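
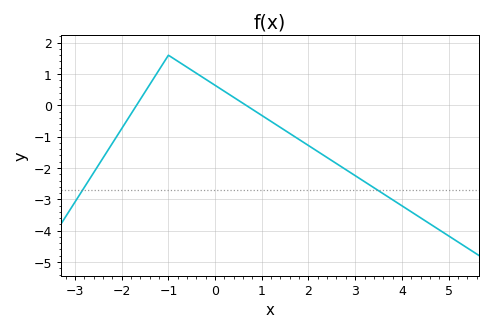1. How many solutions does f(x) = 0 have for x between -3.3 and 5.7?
2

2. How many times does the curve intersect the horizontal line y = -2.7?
2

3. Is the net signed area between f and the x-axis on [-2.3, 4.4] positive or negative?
negative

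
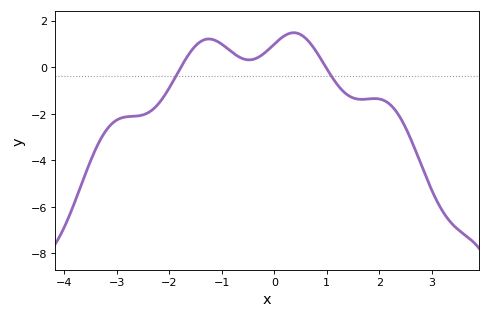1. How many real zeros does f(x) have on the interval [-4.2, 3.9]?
2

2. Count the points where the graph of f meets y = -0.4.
2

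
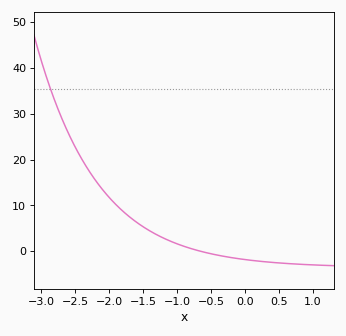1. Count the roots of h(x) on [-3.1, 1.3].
1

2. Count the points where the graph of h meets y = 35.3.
1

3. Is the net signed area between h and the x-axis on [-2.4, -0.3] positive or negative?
positive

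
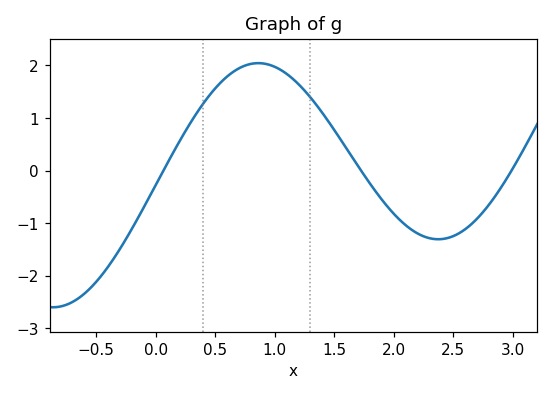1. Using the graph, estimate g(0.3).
0.934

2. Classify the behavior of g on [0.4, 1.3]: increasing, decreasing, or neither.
neither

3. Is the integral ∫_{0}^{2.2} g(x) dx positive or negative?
positive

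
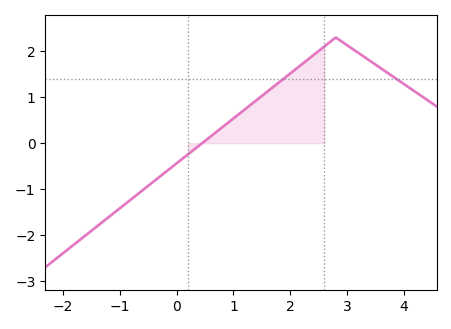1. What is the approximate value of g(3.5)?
1.71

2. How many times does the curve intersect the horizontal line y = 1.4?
2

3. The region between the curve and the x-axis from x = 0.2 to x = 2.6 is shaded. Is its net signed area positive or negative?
positive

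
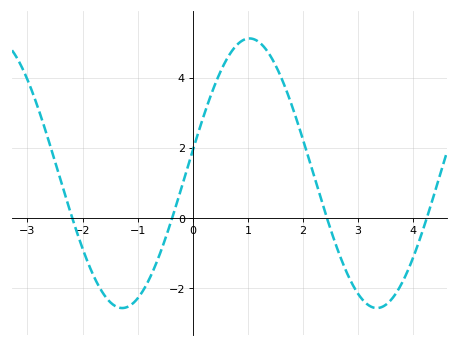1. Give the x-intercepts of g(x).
-2.2, -0.4, 2.4, 4.2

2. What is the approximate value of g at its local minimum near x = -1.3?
-2.6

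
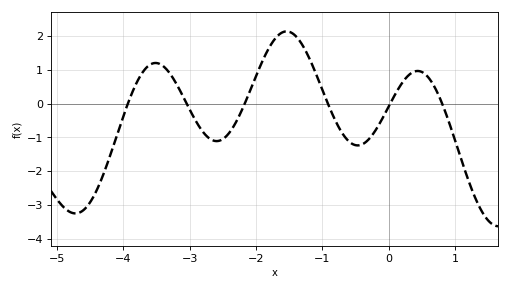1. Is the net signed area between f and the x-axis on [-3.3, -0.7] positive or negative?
positive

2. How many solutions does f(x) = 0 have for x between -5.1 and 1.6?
6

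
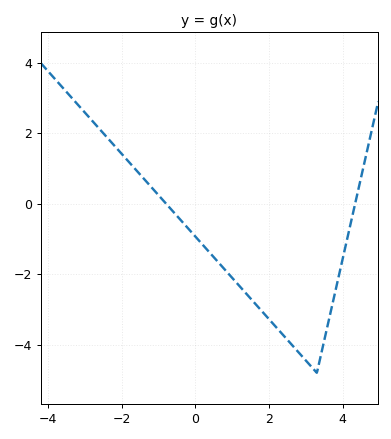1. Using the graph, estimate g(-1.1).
0.361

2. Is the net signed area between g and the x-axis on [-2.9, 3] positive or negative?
negative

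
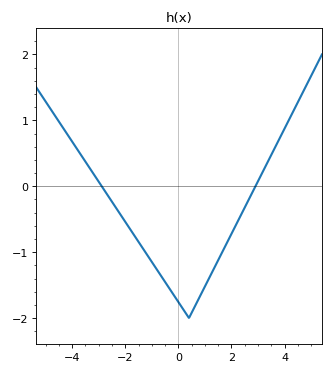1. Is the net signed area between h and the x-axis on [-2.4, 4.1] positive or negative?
negative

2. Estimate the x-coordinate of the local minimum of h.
0.399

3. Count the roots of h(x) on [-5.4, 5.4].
2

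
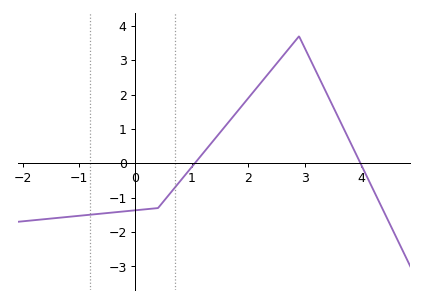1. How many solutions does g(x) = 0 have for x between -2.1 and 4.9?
2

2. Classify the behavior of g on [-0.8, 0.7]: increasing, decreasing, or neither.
increasing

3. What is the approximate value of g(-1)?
-1.52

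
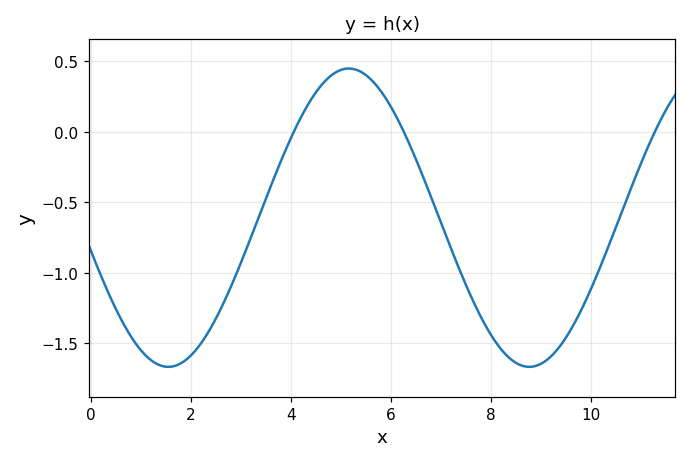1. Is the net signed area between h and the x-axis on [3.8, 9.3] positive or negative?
negative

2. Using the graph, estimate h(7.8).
-1.31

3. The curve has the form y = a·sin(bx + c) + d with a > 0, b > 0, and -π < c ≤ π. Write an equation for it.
y = 1.06sin(0.87x - 2.92) - 0.61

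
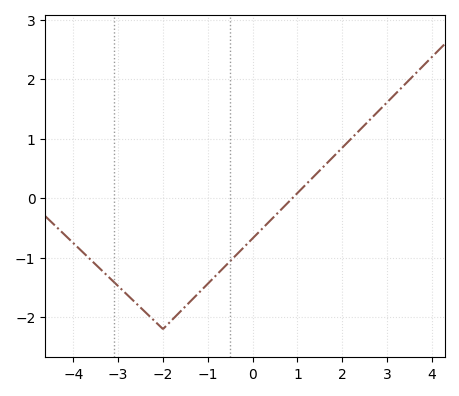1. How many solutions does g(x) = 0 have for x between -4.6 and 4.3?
1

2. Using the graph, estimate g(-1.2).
-1.6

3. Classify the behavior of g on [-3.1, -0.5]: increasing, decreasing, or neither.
neither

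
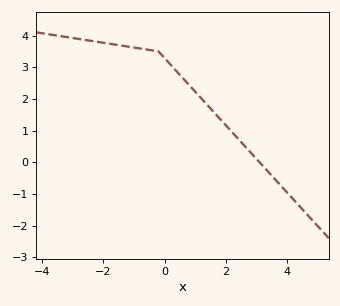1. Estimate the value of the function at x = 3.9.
-0.865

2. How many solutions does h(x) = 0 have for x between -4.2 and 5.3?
1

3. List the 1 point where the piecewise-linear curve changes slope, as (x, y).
(-0.2, 3.5)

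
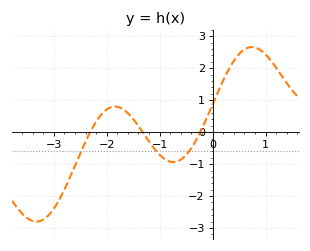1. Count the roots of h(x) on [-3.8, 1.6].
3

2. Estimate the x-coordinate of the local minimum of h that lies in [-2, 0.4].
-0.742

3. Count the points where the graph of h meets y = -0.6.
3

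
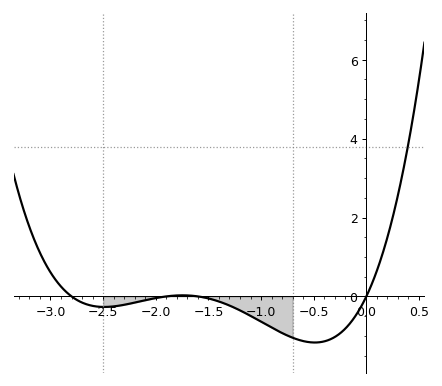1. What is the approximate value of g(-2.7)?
-0.157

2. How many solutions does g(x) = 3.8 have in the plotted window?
1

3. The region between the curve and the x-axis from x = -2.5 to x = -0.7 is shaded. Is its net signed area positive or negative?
negative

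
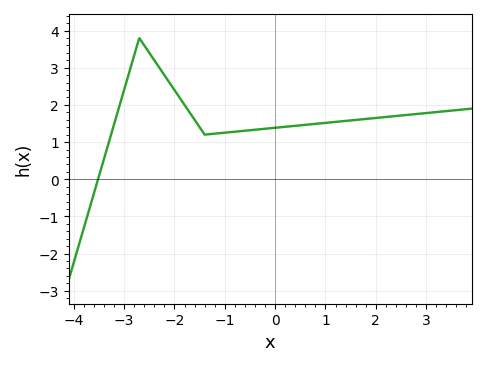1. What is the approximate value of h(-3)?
2.4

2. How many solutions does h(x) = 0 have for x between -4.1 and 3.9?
1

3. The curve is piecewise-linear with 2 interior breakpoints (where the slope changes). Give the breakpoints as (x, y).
(-2.7, 3.8); (-1.4, 1.2)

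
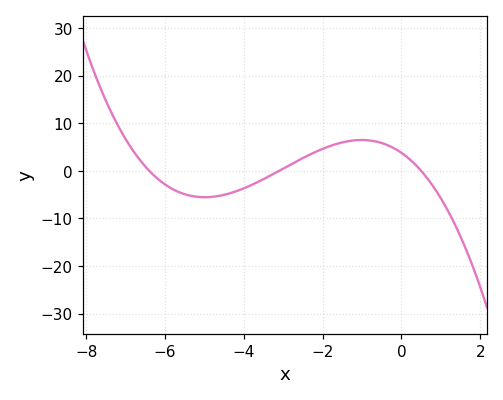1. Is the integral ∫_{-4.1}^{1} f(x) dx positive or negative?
positive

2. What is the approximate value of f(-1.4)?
6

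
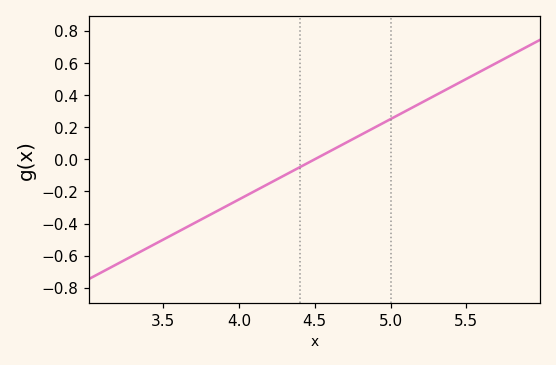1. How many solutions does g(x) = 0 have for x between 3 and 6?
1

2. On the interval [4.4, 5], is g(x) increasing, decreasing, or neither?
increasing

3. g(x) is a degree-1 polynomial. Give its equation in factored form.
y = 0.5(x - 4.5)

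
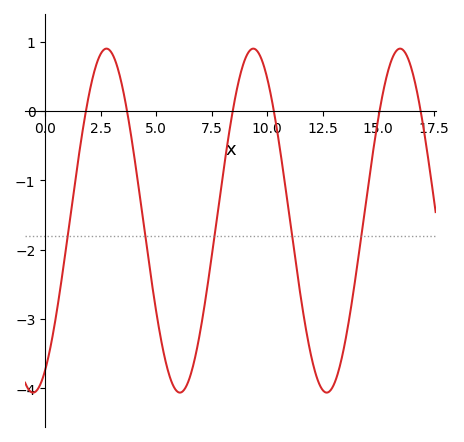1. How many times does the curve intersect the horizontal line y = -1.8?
5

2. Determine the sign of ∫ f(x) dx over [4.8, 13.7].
negative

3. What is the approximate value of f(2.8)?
0.9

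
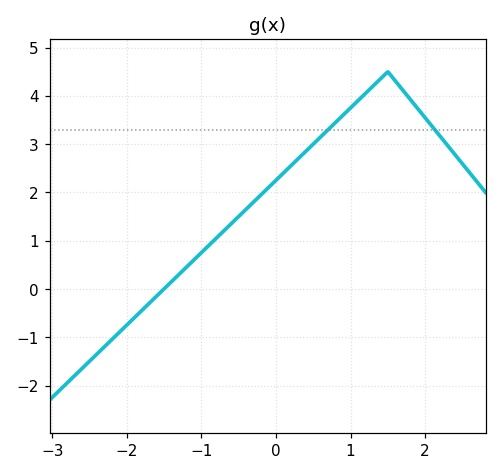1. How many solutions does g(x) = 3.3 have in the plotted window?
2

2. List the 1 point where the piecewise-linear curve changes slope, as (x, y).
(1.5, 4.5)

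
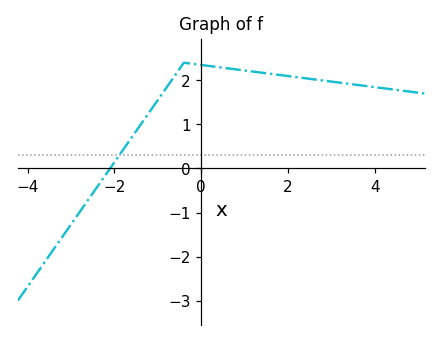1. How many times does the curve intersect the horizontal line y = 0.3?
1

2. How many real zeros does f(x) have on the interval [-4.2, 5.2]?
1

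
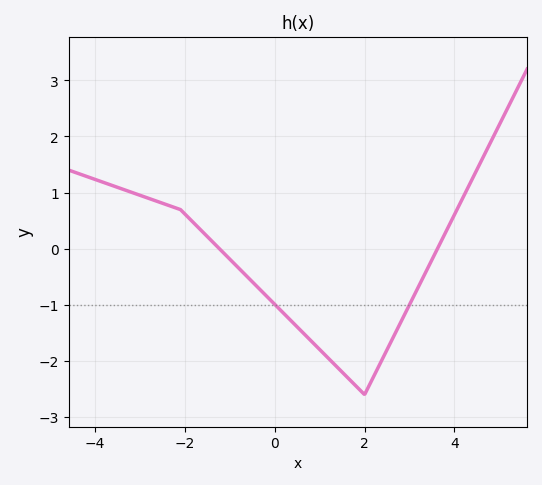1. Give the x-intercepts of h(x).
-1.23, 3.62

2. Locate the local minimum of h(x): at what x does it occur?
2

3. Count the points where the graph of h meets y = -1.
2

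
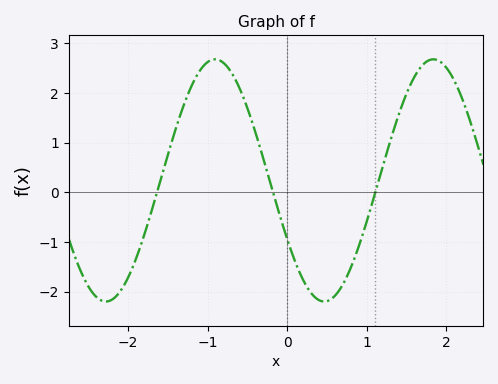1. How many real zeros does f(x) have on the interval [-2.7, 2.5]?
3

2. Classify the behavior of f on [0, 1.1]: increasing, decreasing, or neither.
neither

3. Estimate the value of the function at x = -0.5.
1.7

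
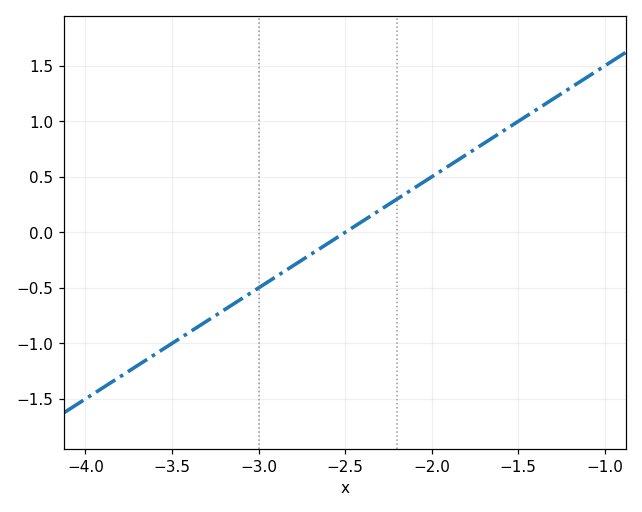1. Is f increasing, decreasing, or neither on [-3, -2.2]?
increasing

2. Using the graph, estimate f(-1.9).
0.6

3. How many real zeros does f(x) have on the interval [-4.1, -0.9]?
1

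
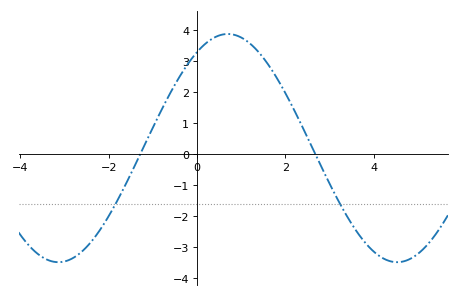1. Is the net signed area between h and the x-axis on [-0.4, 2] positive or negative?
positive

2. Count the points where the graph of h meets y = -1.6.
2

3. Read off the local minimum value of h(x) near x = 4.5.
-3.5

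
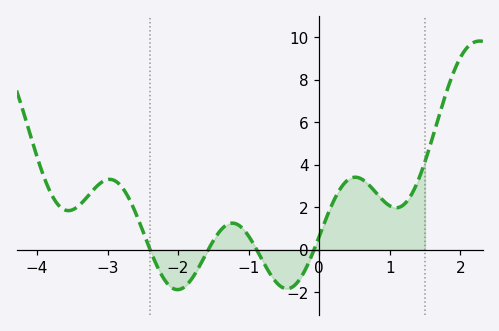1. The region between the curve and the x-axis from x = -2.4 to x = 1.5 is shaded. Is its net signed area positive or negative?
positive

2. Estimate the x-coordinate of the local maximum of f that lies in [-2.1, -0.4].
-1.23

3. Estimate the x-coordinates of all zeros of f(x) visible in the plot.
-2.4, -1.57, -0.884, -0.073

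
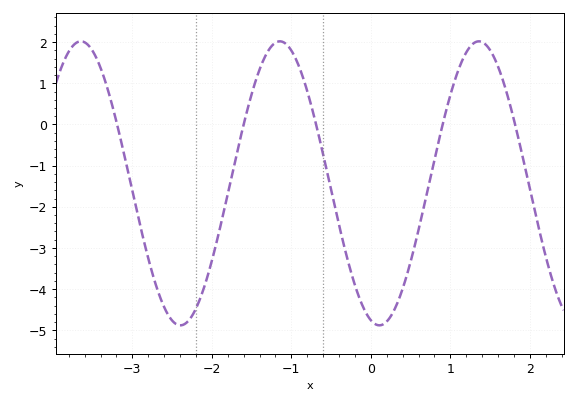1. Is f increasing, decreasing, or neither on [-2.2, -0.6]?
neither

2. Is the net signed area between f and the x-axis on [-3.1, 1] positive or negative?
negative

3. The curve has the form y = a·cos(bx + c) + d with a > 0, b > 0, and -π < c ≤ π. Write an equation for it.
y = 3.45cos(2.51x + 2.87) - 1.43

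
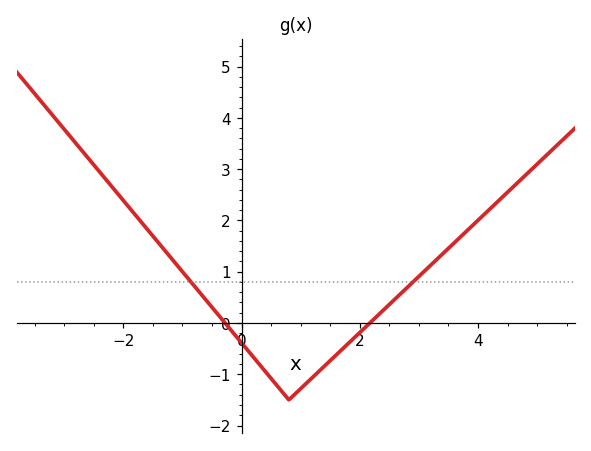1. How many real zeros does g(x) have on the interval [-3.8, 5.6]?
2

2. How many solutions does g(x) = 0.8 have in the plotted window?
2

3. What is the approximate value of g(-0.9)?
0.861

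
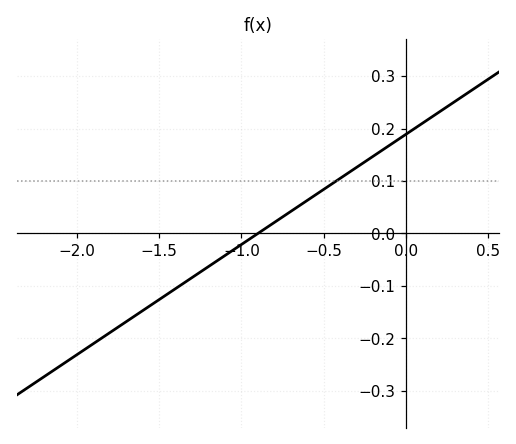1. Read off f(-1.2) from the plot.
-0.063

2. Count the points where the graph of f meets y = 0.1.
1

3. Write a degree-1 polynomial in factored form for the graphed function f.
y = 0.21(x + 0.9)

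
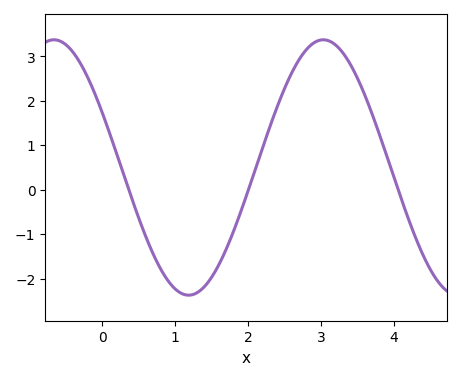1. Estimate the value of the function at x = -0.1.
2.1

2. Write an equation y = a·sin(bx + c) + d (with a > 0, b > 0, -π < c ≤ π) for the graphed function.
y = 2.87sin(1.7x + 2.7) + 0.5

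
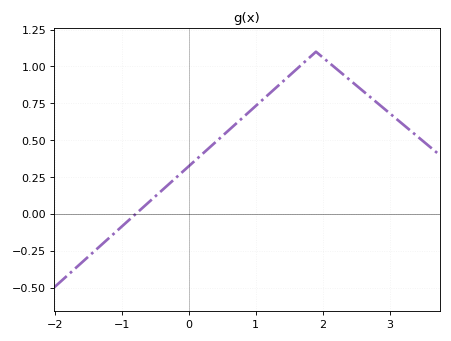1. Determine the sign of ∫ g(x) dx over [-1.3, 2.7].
positive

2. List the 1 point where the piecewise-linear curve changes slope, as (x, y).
(1.9, 1.1)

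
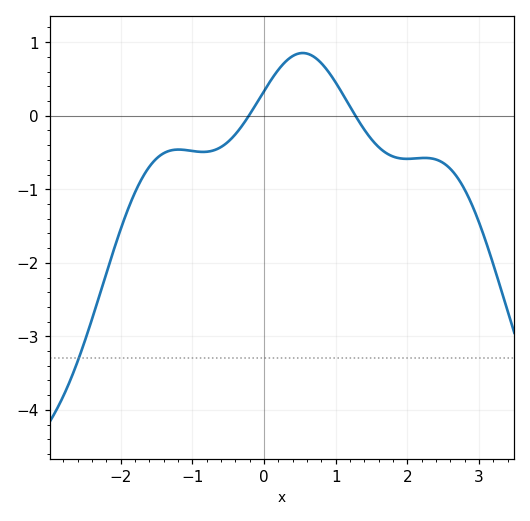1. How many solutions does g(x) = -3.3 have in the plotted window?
1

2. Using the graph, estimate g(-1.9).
-1.28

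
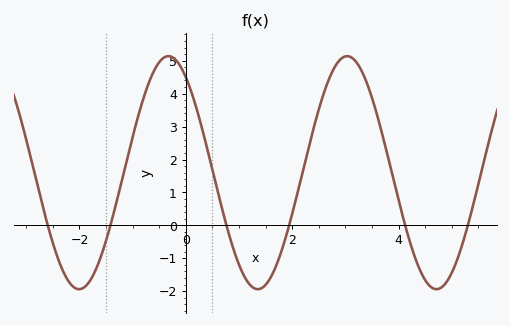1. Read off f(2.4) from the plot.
2.93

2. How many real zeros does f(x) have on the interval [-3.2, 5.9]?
6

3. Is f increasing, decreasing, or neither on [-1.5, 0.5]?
neither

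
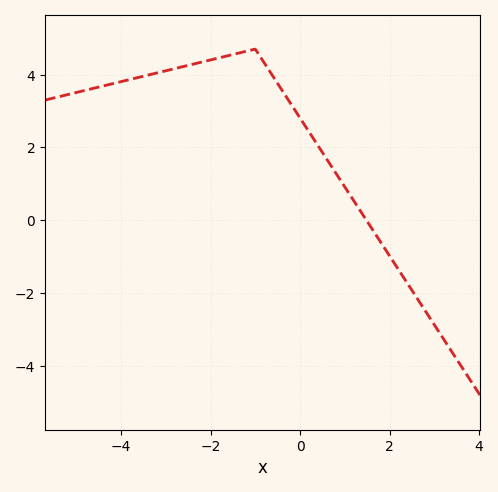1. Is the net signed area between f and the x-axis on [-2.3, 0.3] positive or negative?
positive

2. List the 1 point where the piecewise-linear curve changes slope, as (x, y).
(-1, 4.7)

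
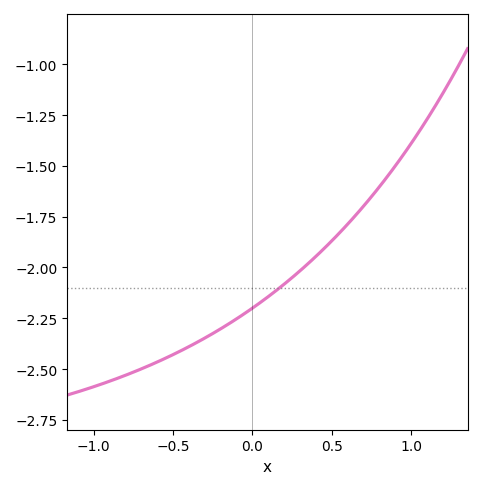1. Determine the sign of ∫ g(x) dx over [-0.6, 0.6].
negative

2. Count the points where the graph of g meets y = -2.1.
1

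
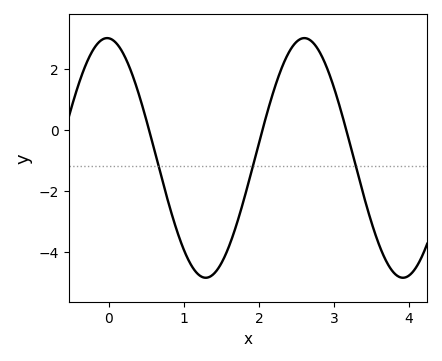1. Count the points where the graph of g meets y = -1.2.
3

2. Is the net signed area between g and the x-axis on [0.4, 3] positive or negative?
negative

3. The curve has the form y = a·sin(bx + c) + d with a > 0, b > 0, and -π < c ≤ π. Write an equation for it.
y = 3.93sin(2.39x + 1.63) - 0.92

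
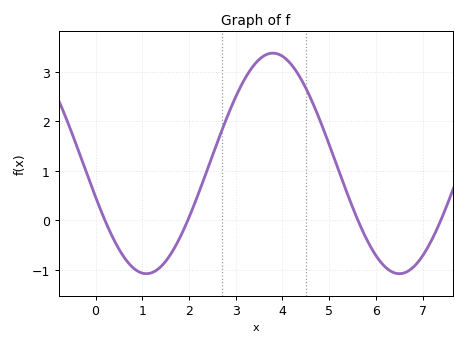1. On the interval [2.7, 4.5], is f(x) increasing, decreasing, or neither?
neither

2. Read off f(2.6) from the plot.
1.6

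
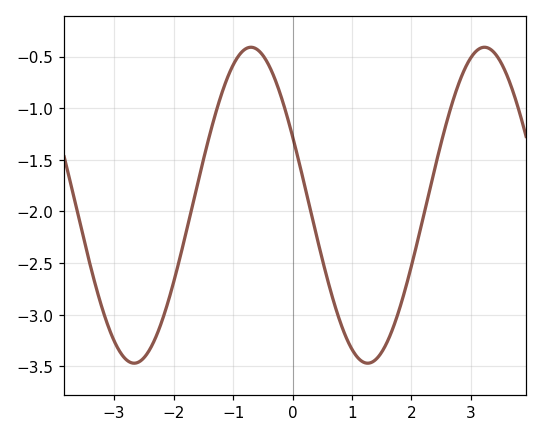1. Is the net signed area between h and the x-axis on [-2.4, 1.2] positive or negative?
negative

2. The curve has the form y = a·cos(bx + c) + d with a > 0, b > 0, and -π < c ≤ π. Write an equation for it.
y = 1.53cos(1.6x + 1.12) - 1.94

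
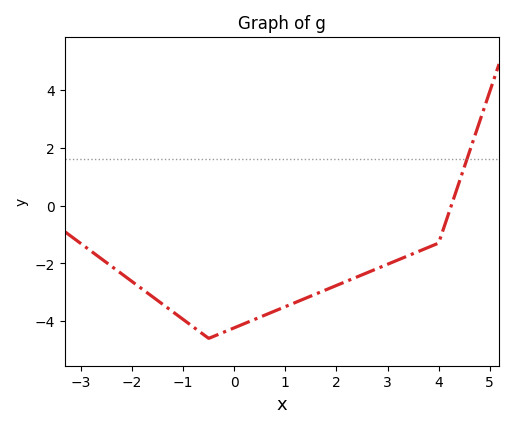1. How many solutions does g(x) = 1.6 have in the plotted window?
1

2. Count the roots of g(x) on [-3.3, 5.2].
1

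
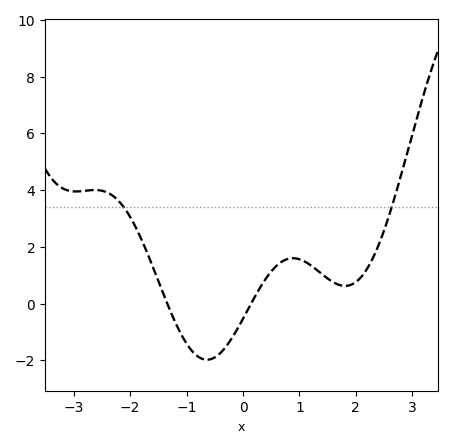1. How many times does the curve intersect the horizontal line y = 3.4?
2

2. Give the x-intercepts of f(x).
-1.3, 0.1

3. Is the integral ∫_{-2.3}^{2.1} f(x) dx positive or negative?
positive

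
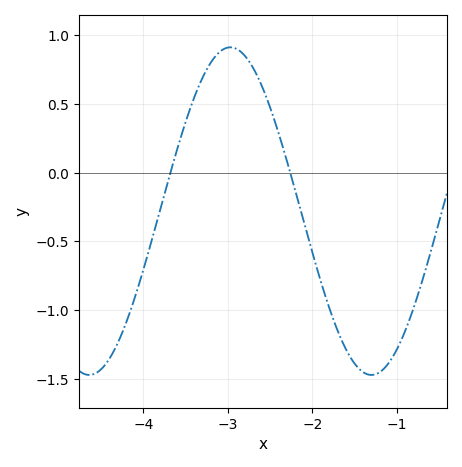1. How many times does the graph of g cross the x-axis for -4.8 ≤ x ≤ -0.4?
2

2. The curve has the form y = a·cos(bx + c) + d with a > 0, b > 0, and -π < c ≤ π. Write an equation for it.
y = 1.19cos(1.9x - 0.7) - 0.28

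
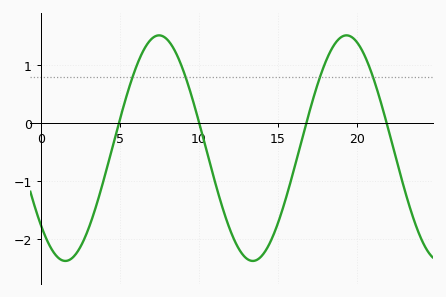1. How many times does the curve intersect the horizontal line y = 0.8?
4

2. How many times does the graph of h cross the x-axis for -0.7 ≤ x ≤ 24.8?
4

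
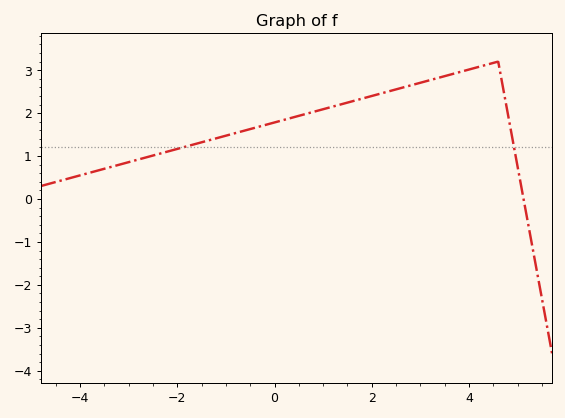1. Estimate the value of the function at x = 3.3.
2.8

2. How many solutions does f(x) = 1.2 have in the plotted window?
2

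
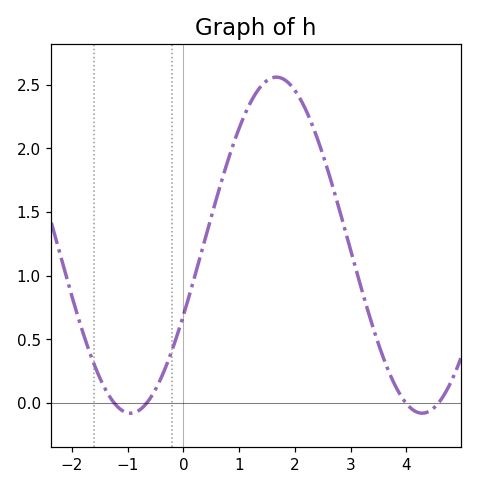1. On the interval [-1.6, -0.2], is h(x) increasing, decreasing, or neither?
neither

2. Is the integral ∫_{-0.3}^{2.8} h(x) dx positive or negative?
positive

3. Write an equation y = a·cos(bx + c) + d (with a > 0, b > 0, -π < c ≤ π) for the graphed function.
y = 1.32cos(1.2x - 2) + 1.24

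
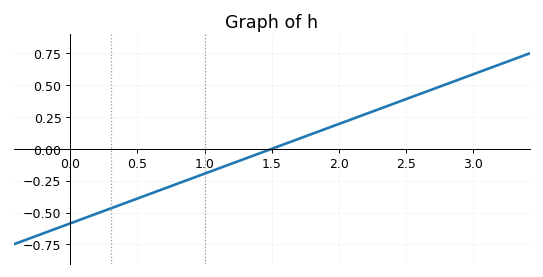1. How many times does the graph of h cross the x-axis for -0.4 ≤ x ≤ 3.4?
1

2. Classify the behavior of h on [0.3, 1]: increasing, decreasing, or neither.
increasing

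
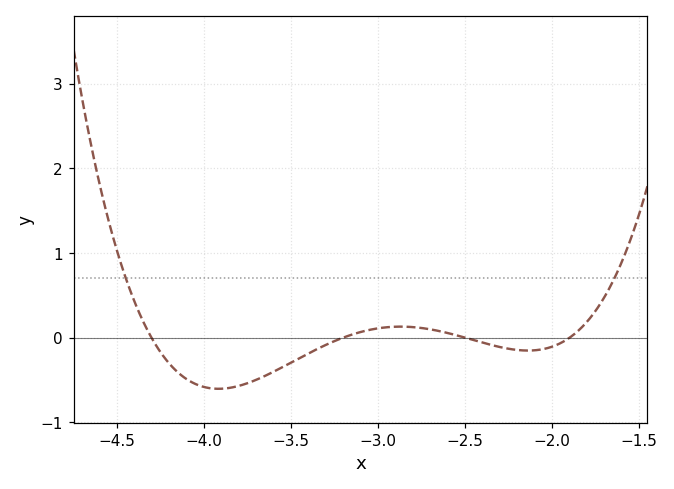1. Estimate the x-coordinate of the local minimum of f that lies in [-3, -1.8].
-2.15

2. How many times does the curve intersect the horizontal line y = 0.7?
2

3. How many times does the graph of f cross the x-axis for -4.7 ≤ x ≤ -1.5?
4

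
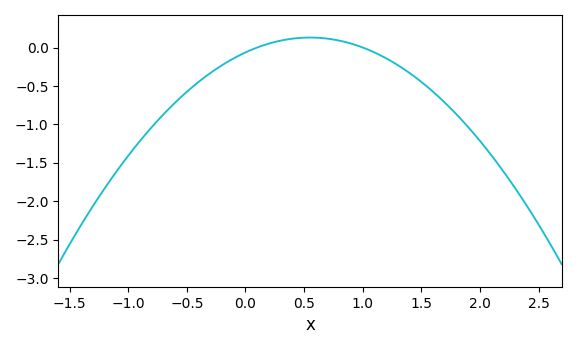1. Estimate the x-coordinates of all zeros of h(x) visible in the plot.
0.1, 1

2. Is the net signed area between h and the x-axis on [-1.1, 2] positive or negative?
negative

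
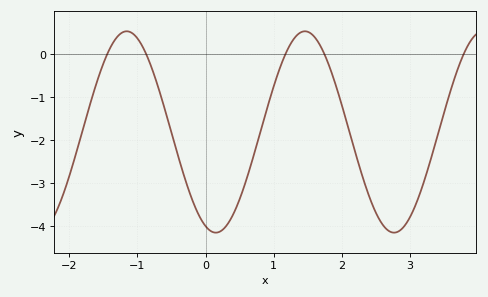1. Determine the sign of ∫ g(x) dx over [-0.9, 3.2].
negative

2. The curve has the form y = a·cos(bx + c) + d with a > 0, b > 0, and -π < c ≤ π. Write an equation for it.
y = 2.34cos(2.4x + 2.8) - 1.81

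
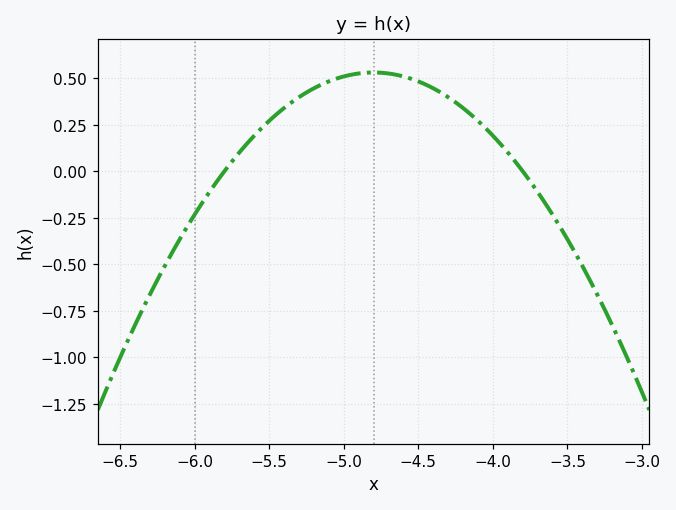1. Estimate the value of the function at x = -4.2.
0.35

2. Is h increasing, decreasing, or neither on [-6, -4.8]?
increasing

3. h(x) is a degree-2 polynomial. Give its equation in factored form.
y = -0.53(x + 5.8)(x + 3.8)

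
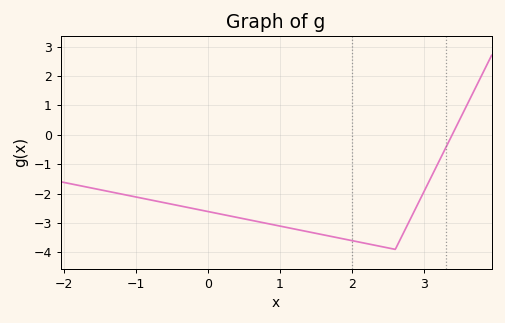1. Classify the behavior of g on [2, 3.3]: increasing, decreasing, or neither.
neither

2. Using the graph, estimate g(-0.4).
-2.4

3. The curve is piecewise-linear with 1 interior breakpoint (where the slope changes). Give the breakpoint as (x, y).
(2.6, -3.9)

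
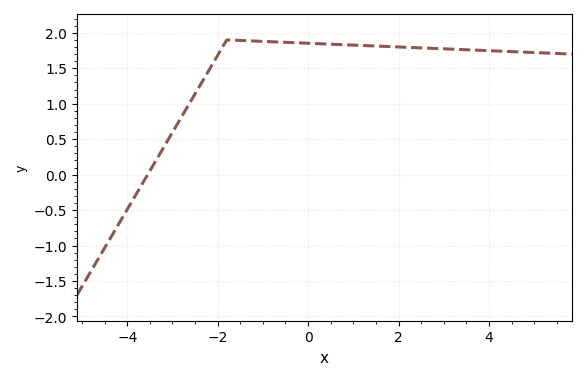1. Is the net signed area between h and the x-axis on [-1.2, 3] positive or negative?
positive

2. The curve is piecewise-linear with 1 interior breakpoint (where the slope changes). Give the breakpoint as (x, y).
(-1.8, 1.9)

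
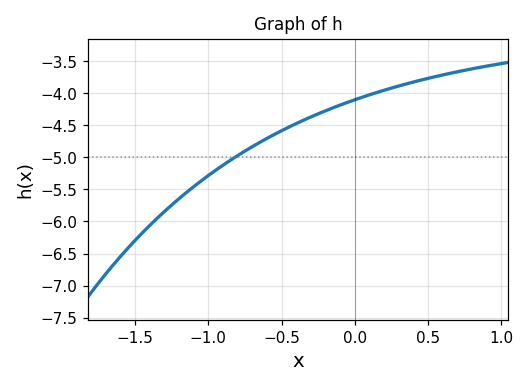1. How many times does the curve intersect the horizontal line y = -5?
1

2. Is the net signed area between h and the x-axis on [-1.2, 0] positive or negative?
negative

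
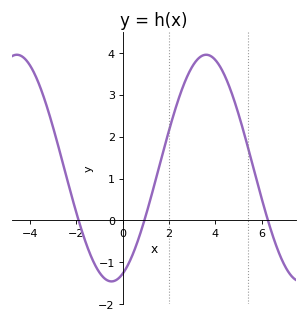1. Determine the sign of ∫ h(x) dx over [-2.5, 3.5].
positive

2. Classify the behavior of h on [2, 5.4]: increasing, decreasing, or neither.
neither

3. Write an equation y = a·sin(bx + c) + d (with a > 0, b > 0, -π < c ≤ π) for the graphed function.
y = 2.71sin(0.77x - 1.2) + 1.25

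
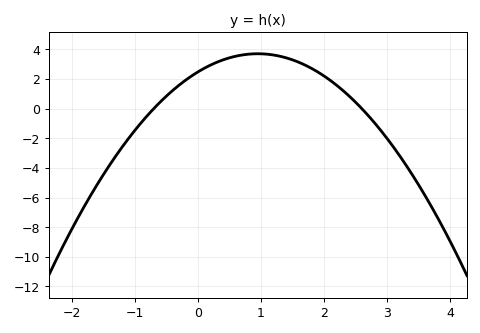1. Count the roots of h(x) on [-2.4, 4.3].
2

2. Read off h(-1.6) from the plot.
-5.2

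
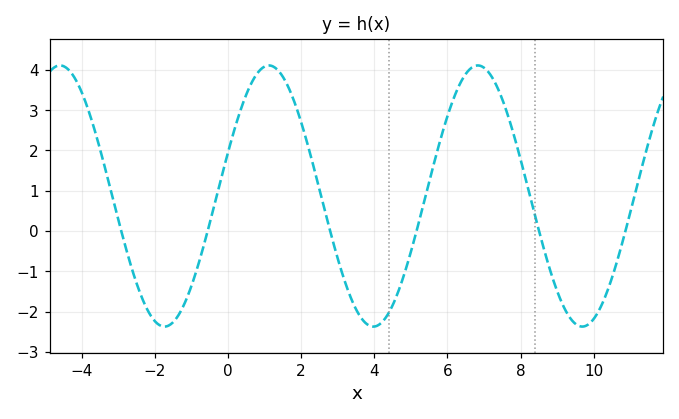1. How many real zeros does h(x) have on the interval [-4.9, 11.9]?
6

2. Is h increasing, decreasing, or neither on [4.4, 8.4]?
neither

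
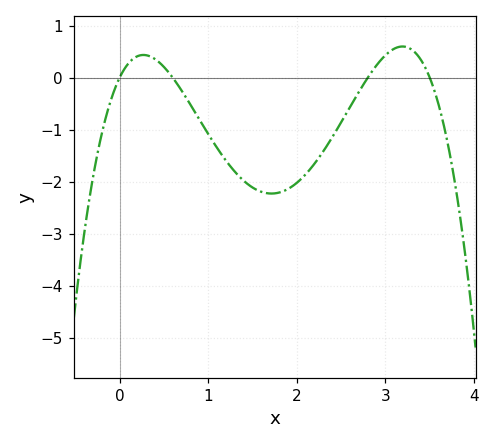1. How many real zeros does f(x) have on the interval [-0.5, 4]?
4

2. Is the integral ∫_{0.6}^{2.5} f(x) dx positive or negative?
negative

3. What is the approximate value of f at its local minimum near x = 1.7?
-2.2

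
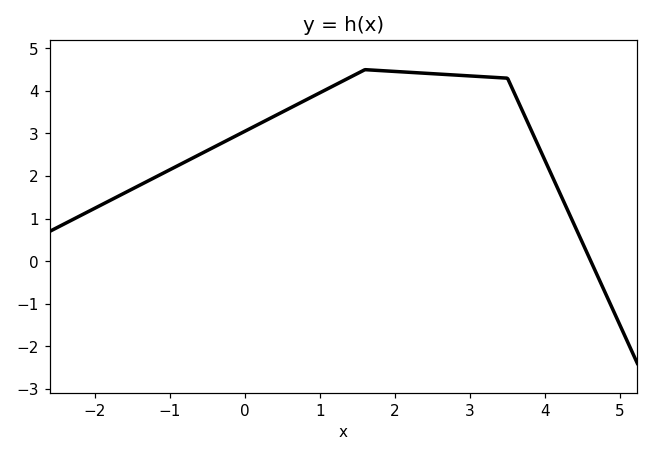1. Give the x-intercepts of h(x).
4.6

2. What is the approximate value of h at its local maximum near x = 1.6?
4.5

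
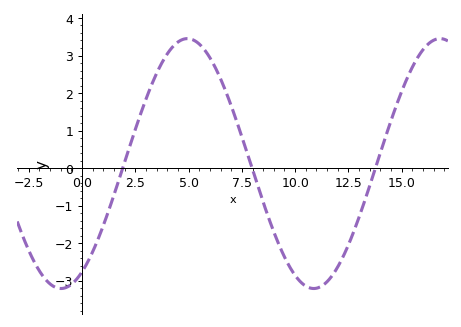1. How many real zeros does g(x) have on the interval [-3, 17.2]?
3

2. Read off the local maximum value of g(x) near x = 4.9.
3.45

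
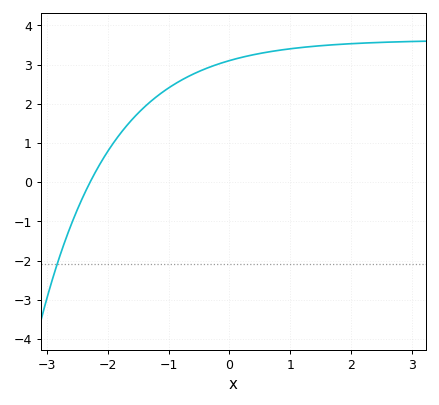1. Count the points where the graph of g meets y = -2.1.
1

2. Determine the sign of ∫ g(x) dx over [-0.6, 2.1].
positive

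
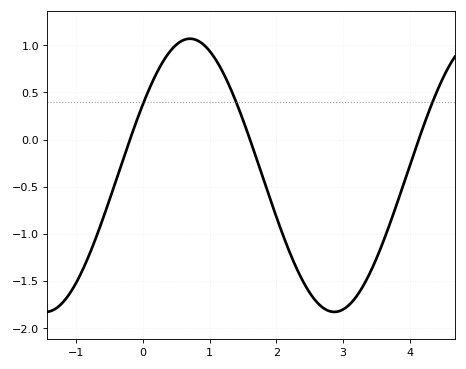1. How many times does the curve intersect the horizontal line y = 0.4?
3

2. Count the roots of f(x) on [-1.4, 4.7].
3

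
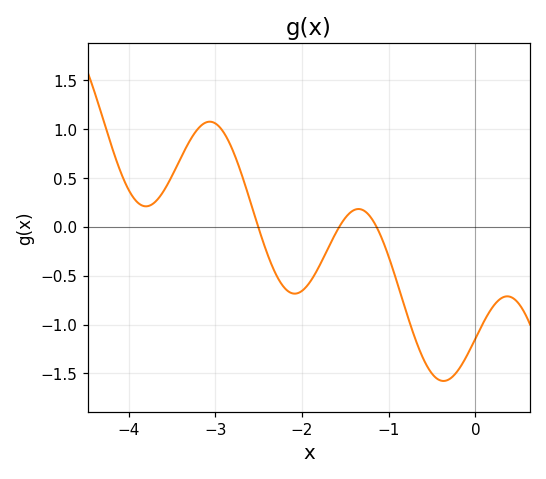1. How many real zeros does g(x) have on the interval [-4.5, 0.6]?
3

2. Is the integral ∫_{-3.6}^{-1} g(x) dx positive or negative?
positive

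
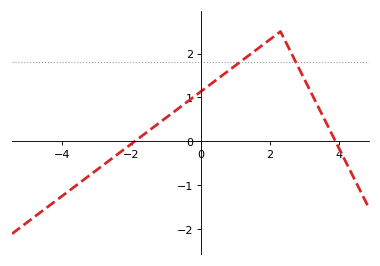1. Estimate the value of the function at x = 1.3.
1.91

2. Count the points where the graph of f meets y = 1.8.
2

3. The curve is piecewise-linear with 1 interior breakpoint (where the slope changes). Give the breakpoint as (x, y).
(2.3, 2.5)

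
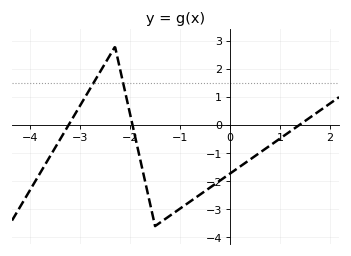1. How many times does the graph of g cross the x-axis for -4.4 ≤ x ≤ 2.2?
3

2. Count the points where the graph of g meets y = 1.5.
2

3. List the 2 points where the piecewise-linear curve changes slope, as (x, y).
(-2.3, 2.8); (-1.5, -3.6)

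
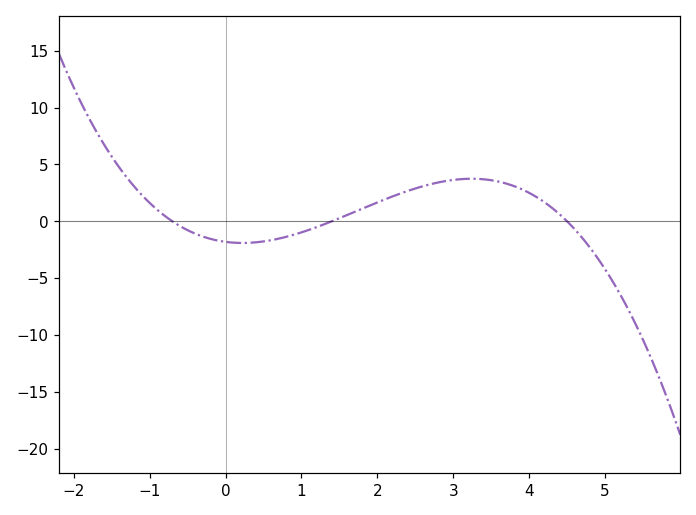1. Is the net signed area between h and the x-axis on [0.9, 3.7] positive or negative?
positive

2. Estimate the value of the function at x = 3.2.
3.74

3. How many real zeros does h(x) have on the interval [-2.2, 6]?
3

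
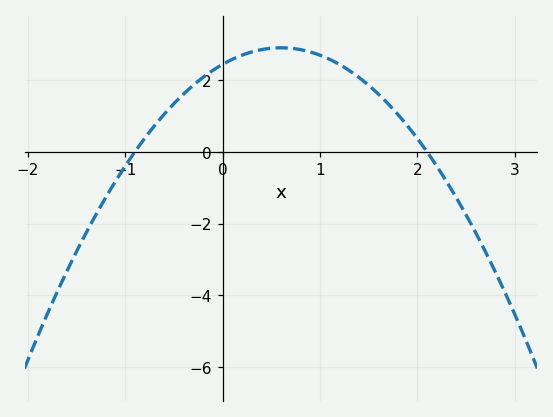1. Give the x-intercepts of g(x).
-0.9, 2.1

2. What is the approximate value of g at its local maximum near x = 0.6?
2.9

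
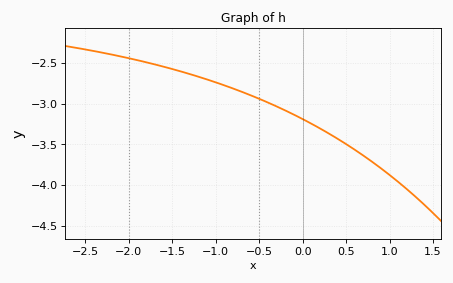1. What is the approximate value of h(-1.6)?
-2.55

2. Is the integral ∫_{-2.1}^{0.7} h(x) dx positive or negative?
negative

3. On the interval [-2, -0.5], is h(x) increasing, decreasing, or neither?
decreasing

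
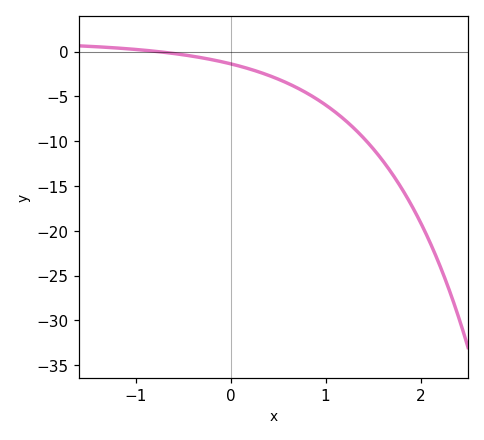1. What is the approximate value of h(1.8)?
-15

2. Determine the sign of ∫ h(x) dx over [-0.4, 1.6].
negative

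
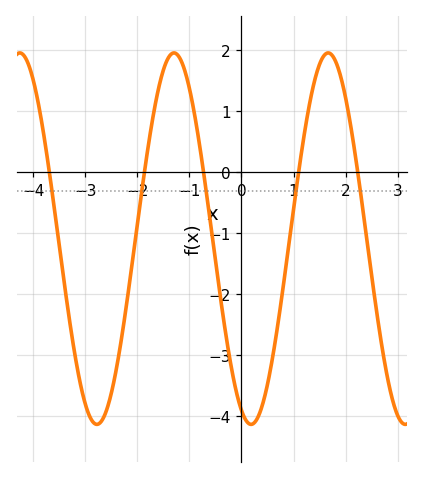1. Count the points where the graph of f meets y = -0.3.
5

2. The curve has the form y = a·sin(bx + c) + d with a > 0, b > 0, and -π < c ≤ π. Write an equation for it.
y = 3.05sin(2.1x - 2) - 1.09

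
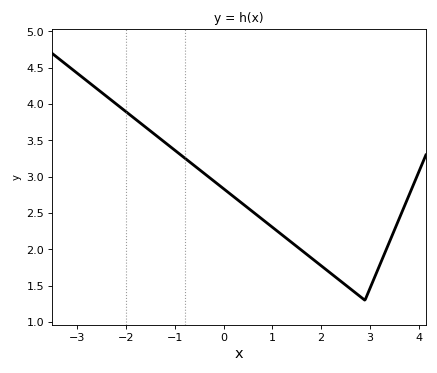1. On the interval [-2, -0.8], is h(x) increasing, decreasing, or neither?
decreasing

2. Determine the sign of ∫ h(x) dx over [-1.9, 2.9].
positive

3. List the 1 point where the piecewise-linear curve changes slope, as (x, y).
(2.9, 1.3)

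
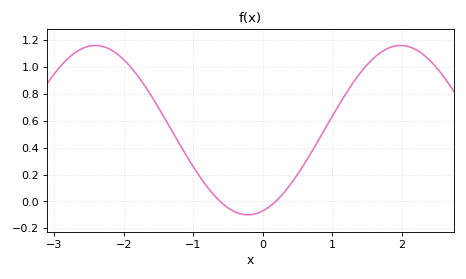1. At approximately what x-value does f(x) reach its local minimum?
-0.2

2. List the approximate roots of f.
-0.6, 0.2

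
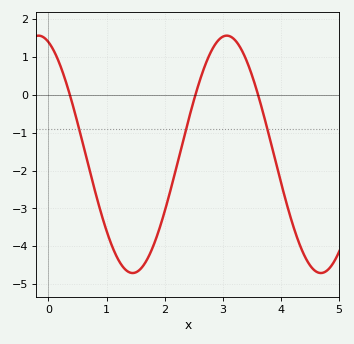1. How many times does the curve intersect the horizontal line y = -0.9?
3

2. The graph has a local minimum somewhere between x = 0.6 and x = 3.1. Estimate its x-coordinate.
1.45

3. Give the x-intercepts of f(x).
0.37, 2.53, 3.61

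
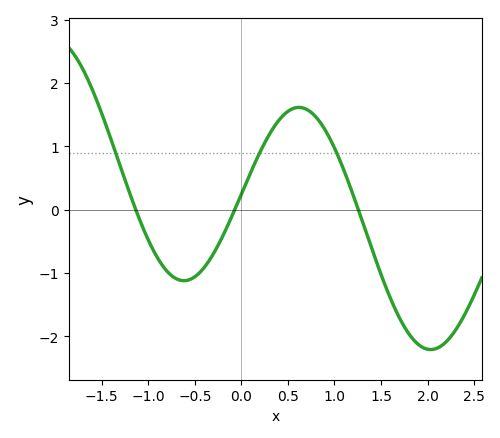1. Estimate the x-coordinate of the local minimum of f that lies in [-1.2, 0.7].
-0.619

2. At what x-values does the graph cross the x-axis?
-1.14, -0.072, 1.26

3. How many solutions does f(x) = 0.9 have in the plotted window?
3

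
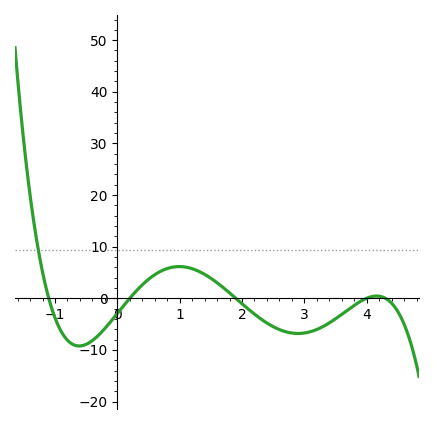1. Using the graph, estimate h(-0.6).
-9.24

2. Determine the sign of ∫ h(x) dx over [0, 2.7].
positive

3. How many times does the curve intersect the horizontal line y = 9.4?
1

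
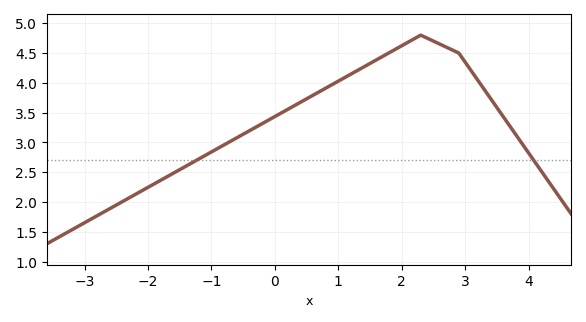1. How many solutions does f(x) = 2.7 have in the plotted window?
2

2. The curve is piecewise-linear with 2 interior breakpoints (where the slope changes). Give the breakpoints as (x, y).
(2.3, 4.8); (2.9, 4.5)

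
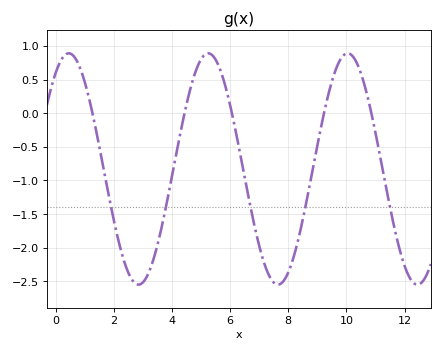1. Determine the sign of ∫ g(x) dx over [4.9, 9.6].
negative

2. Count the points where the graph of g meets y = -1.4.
5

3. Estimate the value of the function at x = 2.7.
-2.52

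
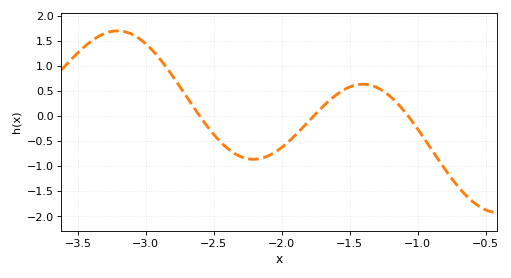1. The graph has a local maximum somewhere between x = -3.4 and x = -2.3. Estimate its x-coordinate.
-3.2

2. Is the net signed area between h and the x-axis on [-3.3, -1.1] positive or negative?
positive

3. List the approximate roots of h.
-2.6, -1.75, -1.05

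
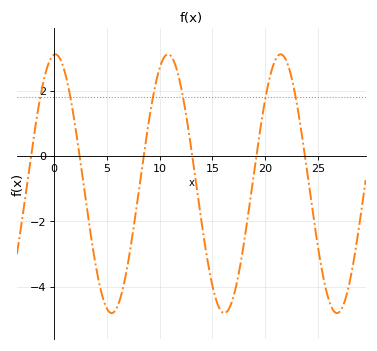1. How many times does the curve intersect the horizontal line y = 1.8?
6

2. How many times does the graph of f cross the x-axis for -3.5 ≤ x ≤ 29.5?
6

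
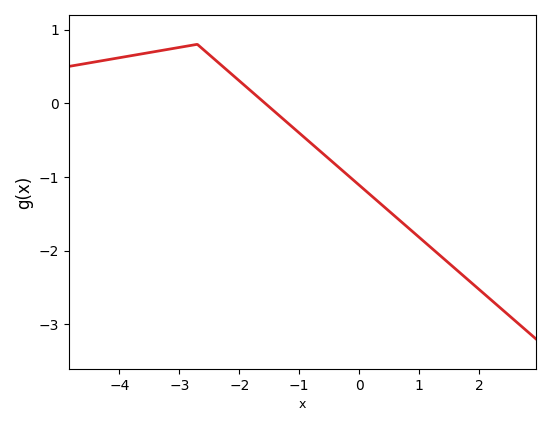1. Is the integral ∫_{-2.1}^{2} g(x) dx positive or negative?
negative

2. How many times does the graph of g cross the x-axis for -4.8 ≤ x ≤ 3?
1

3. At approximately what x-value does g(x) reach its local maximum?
-2.6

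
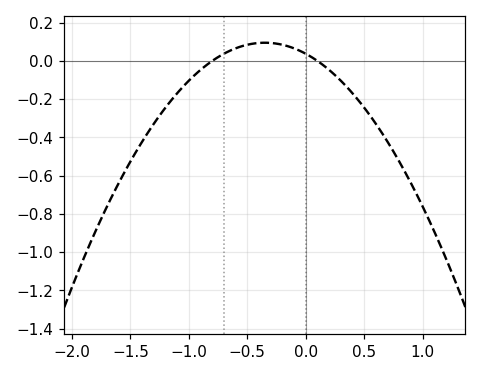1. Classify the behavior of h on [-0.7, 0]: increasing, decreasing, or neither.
neither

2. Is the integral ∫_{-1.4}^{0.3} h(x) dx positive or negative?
negative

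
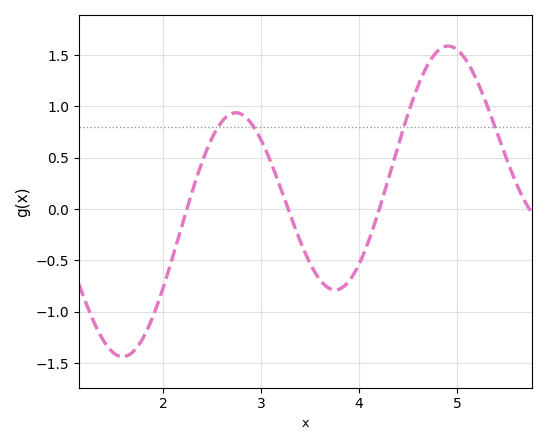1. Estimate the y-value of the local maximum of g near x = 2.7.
0.938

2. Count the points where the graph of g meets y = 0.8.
4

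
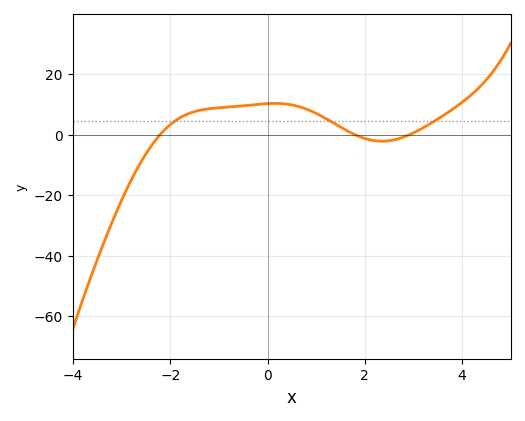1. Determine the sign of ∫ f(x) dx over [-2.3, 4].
positive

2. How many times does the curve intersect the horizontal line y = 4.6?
3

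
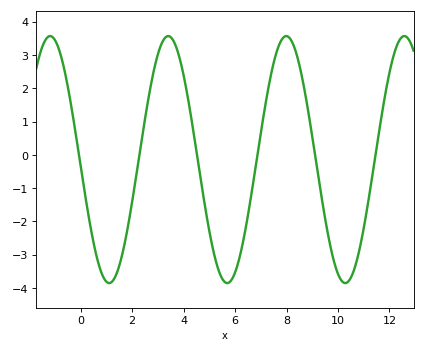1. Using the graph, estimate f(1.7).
-2.7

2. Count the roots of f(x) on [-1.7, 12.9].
6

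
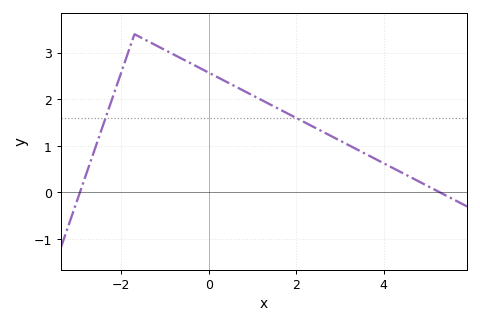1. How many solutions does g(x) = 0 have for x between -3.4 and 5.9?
2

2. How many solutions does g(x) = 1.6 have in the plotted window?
2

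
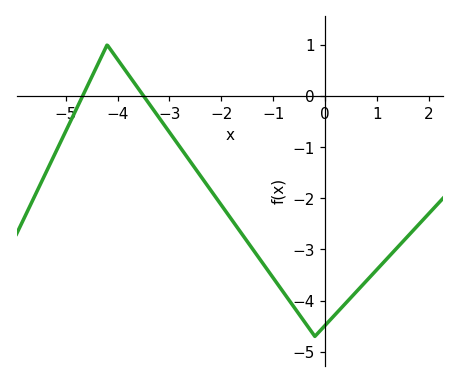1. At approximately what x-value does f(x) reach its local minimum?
-0.2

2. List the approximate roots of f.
-4.6, -3.4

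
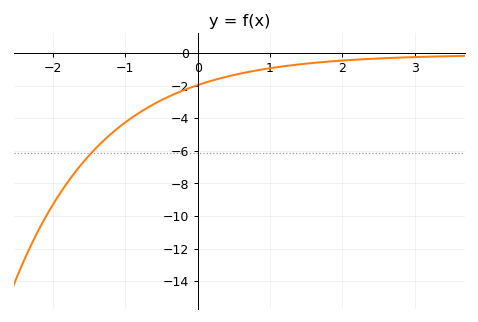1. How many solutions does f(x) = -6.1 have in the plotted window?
1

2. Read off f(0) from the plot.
-1.96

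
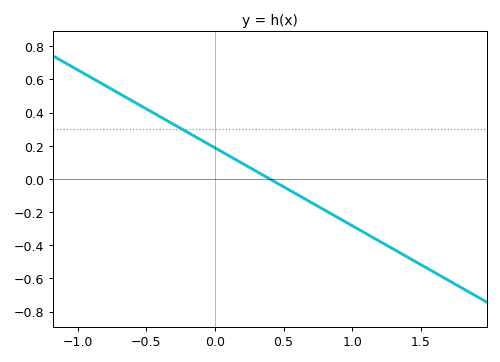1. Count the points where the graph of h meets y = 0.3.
1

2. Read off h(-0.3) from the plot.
0.329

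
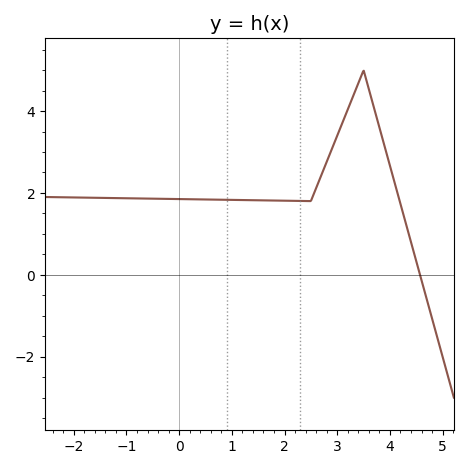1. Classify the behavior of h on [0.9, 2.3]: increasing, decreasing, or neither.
decreasing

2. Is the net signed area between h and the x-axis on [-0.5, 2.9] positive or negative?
positive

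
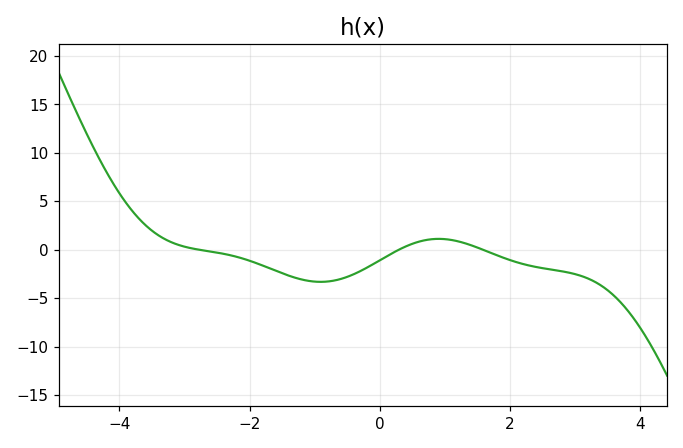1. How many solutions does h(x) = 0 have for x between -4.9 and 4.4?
3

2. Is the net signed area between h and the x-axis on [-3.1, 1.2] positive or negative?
negative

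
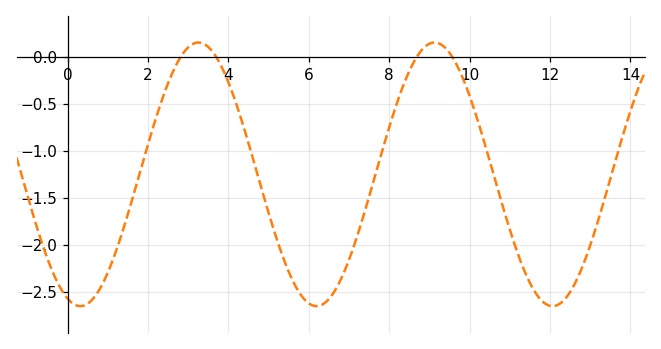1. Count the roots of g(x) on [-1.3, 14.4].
4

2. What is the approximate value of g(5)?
-1.65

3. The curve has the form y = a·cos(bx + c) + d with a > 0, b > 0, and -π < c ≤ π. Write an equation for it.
y = 1.4cos(1.1x + 2.8) - 1.25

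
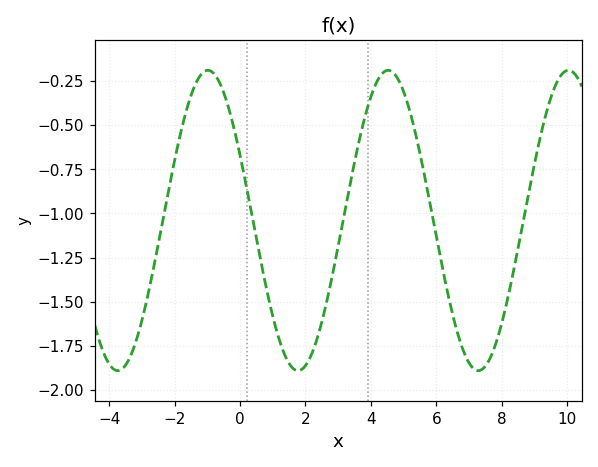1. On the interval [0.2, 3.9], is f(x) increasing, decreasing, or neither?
neither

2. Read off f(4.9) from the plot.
-0.26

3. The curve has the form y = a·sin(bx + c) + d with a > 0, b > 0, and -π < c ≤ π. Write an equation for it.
y = 0.85sin(1.1x + 2.7) - 1.04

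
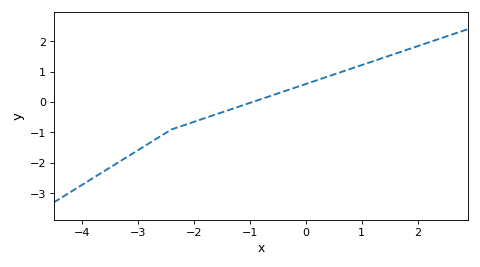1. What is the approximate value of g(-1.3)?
-0.216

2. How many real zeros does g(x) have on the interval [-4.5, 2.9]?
1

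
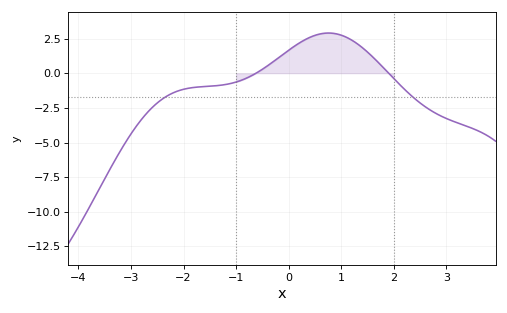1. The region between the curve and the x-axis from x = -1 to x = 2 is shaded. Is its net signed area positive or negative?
positive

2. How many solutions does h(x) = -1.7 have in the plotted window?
2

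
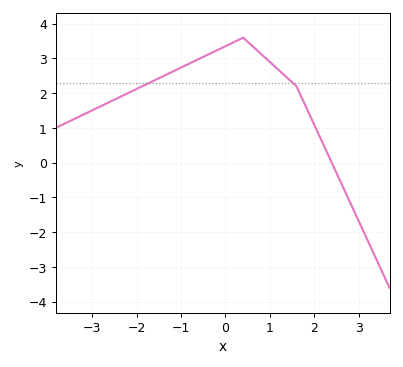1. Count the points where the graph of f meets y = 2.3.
2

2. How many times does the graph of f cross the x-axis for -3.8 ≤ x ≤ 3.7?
1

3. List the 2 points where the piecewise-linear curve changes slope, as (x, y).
(0.4, 3.6); (1.6, 2.2)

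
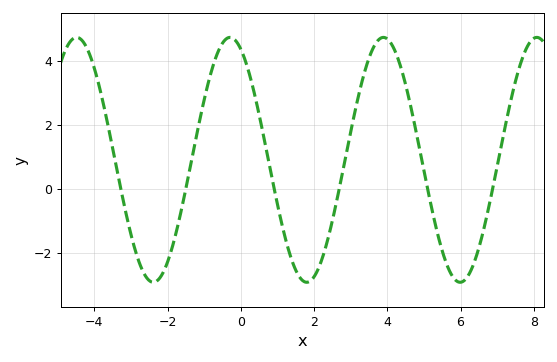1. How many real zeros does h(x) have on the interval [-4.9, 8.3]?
6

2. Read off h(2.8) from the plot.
0.6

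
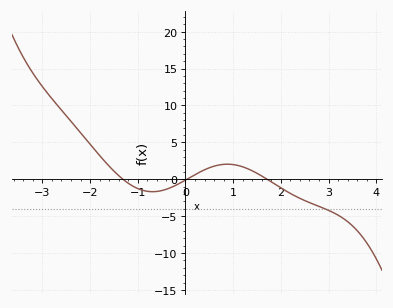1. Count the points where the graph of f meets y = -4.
1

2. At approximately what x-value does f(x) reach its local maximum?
0.877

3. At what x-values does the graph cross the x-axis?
-1.31, 0.029, 1.71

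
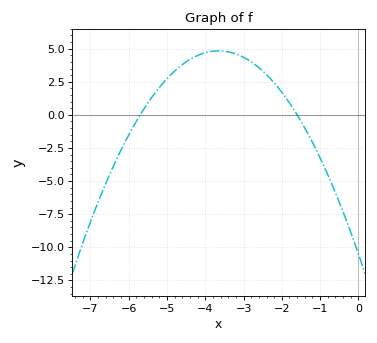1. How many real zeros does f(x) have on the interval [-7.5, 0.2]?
2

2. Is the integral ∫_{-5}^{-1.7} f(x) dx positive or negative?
positive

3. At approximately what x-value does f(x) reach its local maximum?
-3.6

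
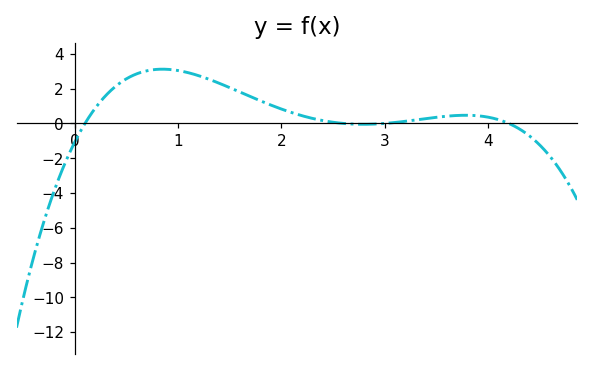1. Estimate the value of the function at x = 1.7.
1.6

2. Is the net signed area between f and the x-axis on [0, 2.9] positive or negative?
positive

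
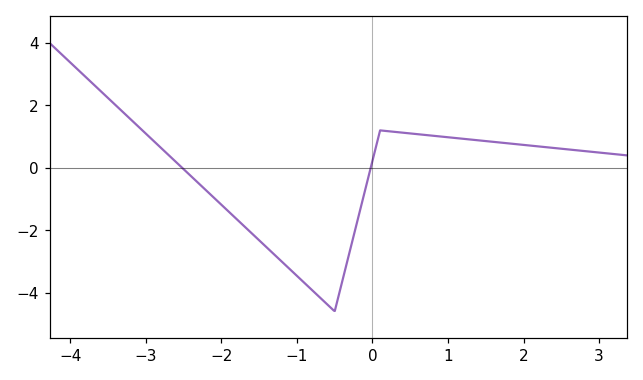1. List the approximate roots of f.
-2.52, -0.024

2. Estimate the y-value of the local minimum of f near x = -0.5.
-4.6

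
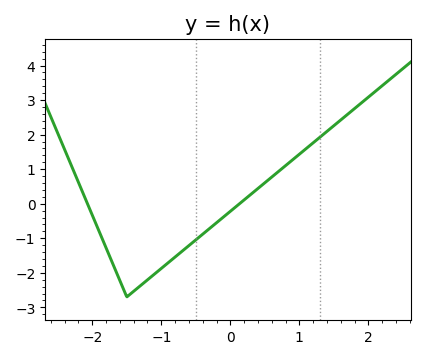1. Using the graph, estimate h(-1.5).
-2.7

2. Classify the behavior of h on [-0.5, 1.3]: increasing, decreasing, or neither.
increasing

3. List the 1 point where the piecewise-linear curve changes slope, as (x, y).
(-1.5, -2.7)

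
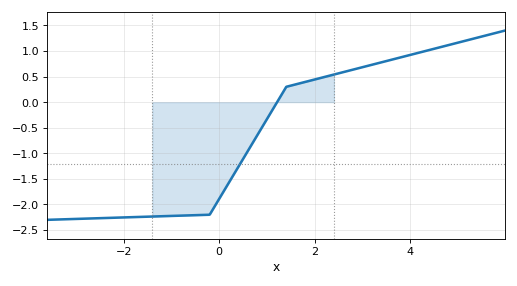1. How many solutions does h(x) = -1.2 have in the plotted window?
1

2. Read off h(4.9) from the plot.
1.14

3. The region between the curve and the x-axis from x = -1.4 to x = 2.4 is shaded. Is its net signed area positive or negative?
negative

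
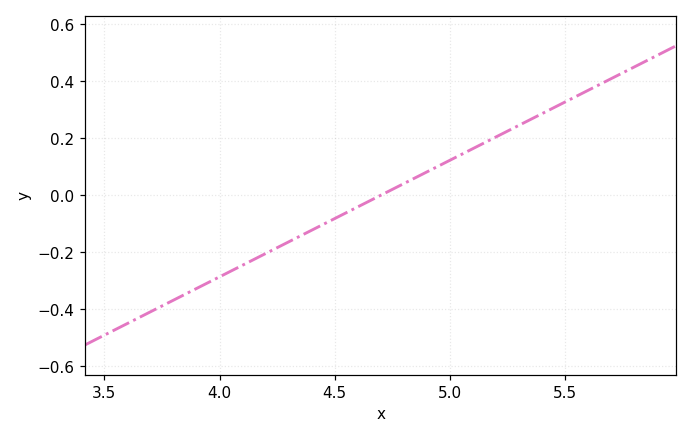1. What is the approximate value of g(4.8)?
0.041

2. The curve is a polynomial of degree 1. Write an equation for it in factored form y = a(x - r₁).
y = 0.41(x - 4.7)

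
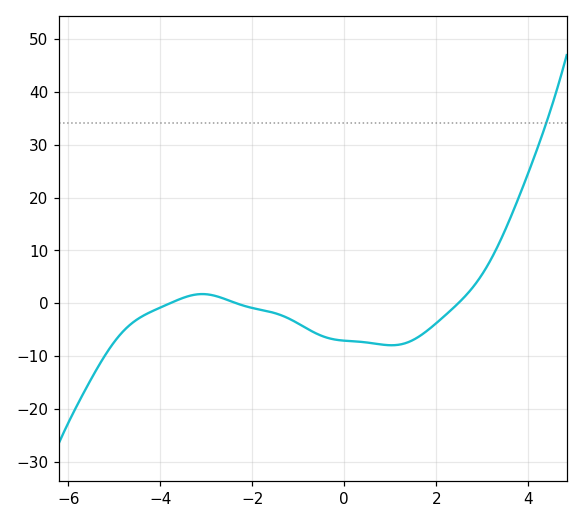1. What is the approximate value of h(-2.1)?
-1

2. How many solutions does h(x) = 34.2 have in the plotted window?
1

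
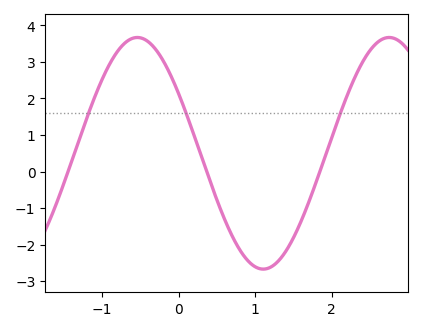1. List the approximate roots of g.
-1.4, 0.4, 1.8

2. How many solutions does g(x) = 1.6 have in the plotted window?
3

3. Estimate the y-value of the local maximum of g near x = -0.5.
3.7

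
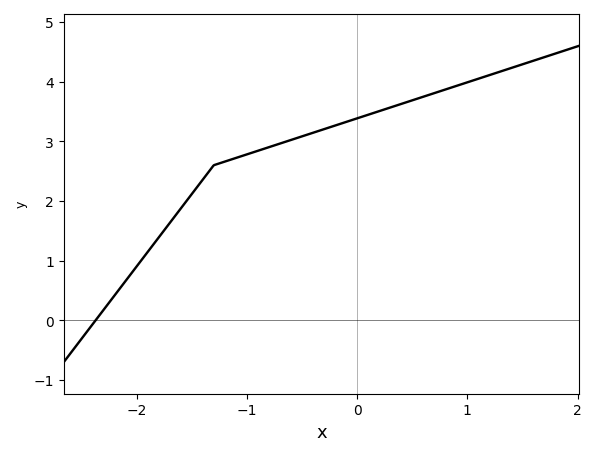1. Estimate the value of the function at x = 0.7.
3.8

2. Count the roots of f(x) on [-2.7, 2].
1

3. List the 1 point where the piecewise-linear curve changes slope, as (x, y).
(-1.3, 2.6)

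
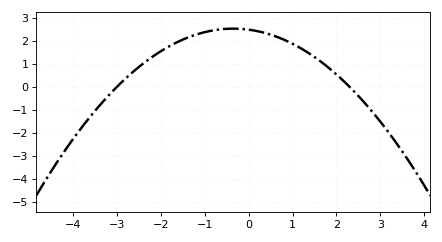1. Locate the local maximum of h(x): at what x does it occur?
-0.4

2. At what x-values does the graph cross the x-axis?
-3, 2.2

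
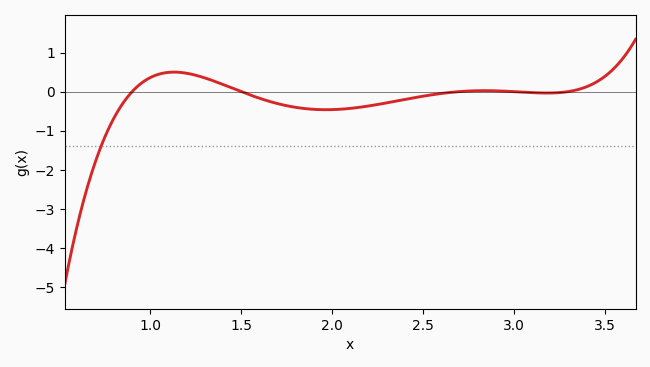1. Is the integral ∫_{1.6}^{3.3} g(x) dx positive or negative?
negative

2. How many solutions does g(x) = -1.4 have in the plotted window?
1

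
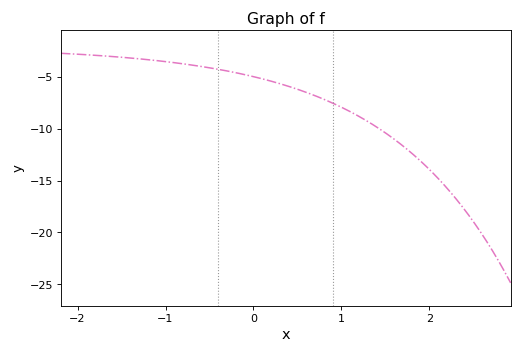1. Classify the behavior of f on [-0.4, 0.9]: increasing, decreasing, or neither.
decreasing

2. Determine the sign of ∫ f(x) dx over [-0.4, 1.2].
negative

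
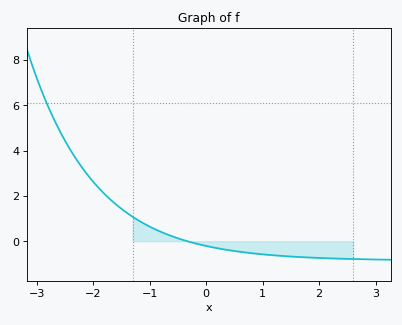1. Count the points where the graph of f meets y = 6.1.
1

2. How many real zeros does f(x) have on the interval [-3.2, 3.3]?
1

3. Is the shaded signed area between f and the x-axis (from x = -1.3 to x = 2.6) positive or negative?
negative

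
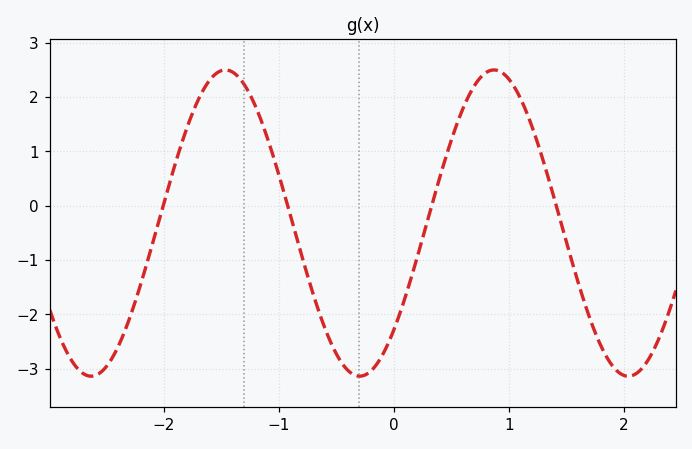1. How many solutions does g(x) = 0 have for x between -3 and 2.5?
4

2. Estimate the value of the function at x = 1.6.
-1.4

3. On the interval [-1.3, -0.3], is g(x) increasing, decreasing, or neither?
decreasing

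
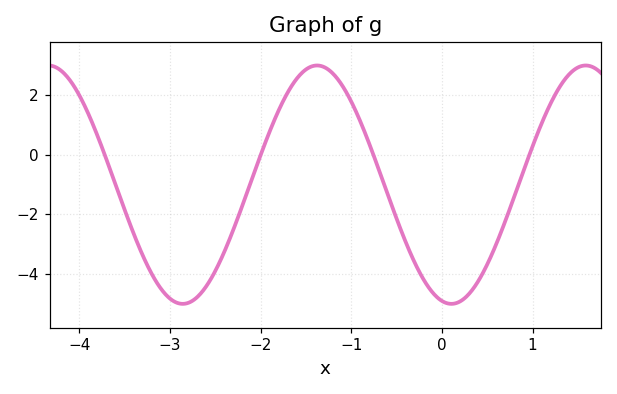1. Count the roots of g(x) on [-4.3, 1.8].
4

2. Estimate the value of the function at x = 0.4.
-4.2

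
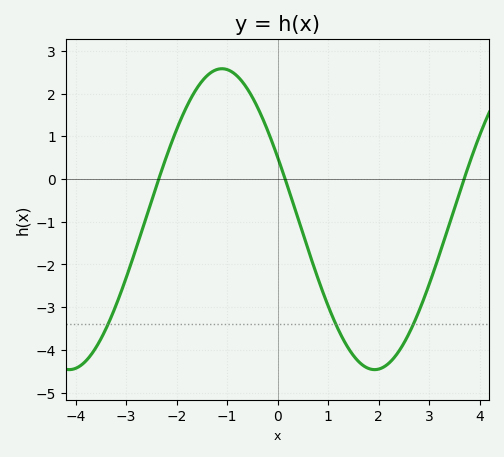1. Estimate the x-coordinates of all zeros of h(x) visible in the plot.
-2.36, 0.145, 3.69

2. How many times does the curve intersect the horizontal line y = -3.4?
3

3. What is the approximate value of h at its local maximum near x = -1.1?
2.58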